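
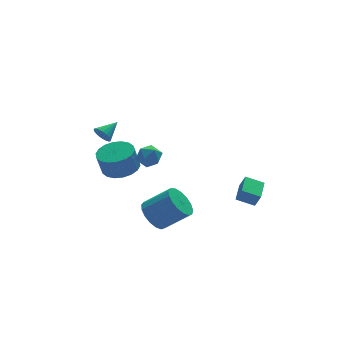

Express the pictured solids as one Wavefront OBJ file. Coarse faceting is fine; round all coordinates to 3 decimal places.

v 1.891 -1.485 -2.318
v 2.109 -1.743 -1.538
v 2.627 -0.308 -2.134
v 2.844 -0.566 -1.354
v 2.776 -1.974 -2.726
v 2.993 -2.232 -1.946
v 3.511 -0.797 -2.542
v 3.729 -1.055 -1.762
v -2.634 -1.265 -2.549
v -1.996 -1.364 -3.313
v -0.728 -1.974 -2.175
v -1.366 -1.875 -1.411
v -1.92 -0.917 -3.158
v -0.653 -1.528 -2.019
v -2.008 -0.55 -2.863
v -0.74 -1.161 -1.725
v -2.239 -0.347 -2.496
v -0.972 -0.958 -1.358
v -2.561 -0.354 -2.142
v -1.293 -0.965 -1.004
v -2.899 -0.57 -1.881
v -1.631 -1.181 -0.742
v -3.177 -0.944 -1.773
v -1.909 -1.555 -0.634
v -3.33 -1.392 -1.843
v -2.062 -2.003 -0.704
v -3.324 -1.811 -2.074
v -2.056 -2.422 -0.936
v -3.159 -2.105 -2.415
v -1.892 -2.716 -1.276
v -2.875 -2.206 -2.786
v -1.607 -2.817 -1.648
v -2.535 -2.091 -3.103
v -1.267 -2.702 -1.965
v -2.218 -1.787 -3.293
v -0.95 -2.398 -2.155
v -3.759 3.265 1.211
v -3.428 2.921 0.848
v -2.741 3.695 1.729
v -3.453 3.147 0.708
v -3.539 3.397 0.669
v -3.668 3.62 0.737
v -3.815 3.774 0.898
v -3.951 3.826 1.122
v -4.049 3.767 1.364
v -4.089 3.609 1.575
v -4.064 3.382 1.714
v -3.979 3.132 1.753
v -3.849 2.909 1.686
v -3.702 2.756 1.524
v -3.566 2.703 1.3
v -3.468 2.762 1.059
v -3.733 0.505 0.342
v -2.822 0.913 0.596
v -3.156 0.863 1.872
v -4.067 0.455 1.618
v -3.088 1.282 0.541
v -3.421 1.233 1.817
v -3.481 1.498 0.446
v -3.814 1.448 1.723
v -3.924 1.517 0.331
v -4.258 1.467 1.608
v -4.33 1.335 0.218
v -4.663 1.286 1.495
v -4.617 0.989 0.13
v -4.951 0.94 1.406
v -4.729 0.547 0.083
v -5.063 0.498 1.36
v -4.644 0.097 0.088
v -4.978 0.047 1.364
v -4.379 -0.273 0.143
v -4.712 -0.322 1.419
v -3.986 -0.488 0.237
v -4.319 -0.538 1.514
v -3.542 -0.507 0.352
v -3.876 -0.557 1.629
v -3.137 -0.326 0.465
v -3.47 -0.375 1.742
v -2.849 0.02 0.554
v -3.183 -0.029 1.83
v -2.737 0.462 0.6
v -3.071 0.413 1.877
v -3.063 -0.458 1.993
v -2.372 -0.603 1.72
v -3.248 -1.657 2.16
v -2.557 -1.802 1.887
v -2.635 -1.458 2.557
v -2.521 -0.716 2.453
v -3.099 -1.544 1.427
v -2.985 -0.802 1.323
v -2.394 -1.273 1.37
v -2.107 -1.22 2.068
v -3.513 -1.04 1.812
v -3.226 -0.987 2.51
f 2 4 1
f 5 2 1
f 1 4 3
f 3 5 1
f 2 8 4
f 6 2 5
f 6 8 2
f 4 8 3
f 7 5 3
f 3 8 7
f 7 6 5
f 8 6 7
f 10 9 13
f 10 13 11
f 11 13 14
f 11 14 12
f 13 9 15
f 13 15 14
f 14 15 16
f 14 16 12
f 15 9 17
f 15 17 16
f 16 17 18
f 16 18 12
f 17 9 19
f 17 19 18
f 18 19 20
f 18 20 12
f 19 9 21
f 19 21 20
f 20 21 22
f 20 22 12
f 21 9 23
f 21 23 22
f 22 23 24
f 22 24 12
f 23 9 25
f 23 25 24
f 24 25 26
f 24 26 12
f 25 9 27
f 25 27 26
f 26 27 28
f 26 28 12
f 27 9 29
f 27 29 28
f 28 29 30
f 28 30 12
f 29 9 31
f 29 31 30
f 30 31 32
f 30 32 12
f 31 9 33
f 31 33 32
f 32 33 34
f 32 34 12
f 33 9 35
f 33 35 34
f 34 35 36
f 34 36 12
f 35 9 10
f 35 10 36
f 36 10 11
f 36 11 12
f 38 37 40
f 38 40 39
f 40 37 41
f 40 41 39
f 41 37 42
f 41 42 39
f 42 37 43
f 42 43 39
f 43 37 44
f 43 44 39
f 44 37 45
f 44 45 39
f 45 37 46
f 45 46 39
f 46 37 47
f 46 47 39
f 47 37 48
f 47 48 39
f 48 37 49
f 48 49 39
f 49 37 50
f 49 50 39
f 50 37 51
f 50 51 39
f 51 37 52
f 51 52 39
f 52 37 38
f 52 38 39
f 54 53 57
f 54 57 55
f 55 57 58
f 55 58 56
f 57 53 59
f 57 59 58
f 58 59 60
f 58 60 56
f 59 53 61
f 59 61 60
f 60 61 62
f 60 62 56
f 61 53 63
f 61 63 62
f 62 63 64
f 62 64 56
f 63 53 65
f 63 65 64
f 64 65 66
f 64 66 56
f 65 53 67
f 65 67 66
f 66 67 68
f 66 68 56
f 67 53 69
f 67 69 68
f 68 69 70
f 68 70 56
f 69 53 71
f 69 71 70
f 70 71 72
f 70 72 56
f 71 53 73
f 71 73 72
f 72 73 74
f 72 74 56
f 73 53 75
f 73 75 74
f 74 75 76
f 74 76 56
f 75 53 77
f 75 77 76
f 76 77 78
f 76 78 56
f 77 53 79
f 77 79 78
f 78 79 80
f 78 80 56
f 79 53 81
f 79 81 80
f 80 81 82
f 80 82 56
f 81 53 54
f 81 54 82
f 82 54 55
f 82 55 56
f 83 94 88
f 83 88 84
f 83 84 90
f 83 90 93
f 83 93 94
f 84 88 92
f 88 94 87
f 94 93 85
f 93 90 89
f 90 84 91
f 86 92 87
f 86 87 85
f 86 85 89
f 86 89 91
f 86 91 92
f 87 92 88
f 85 87 94
f 89 85 93
f 91 89 90
f 92 91 84



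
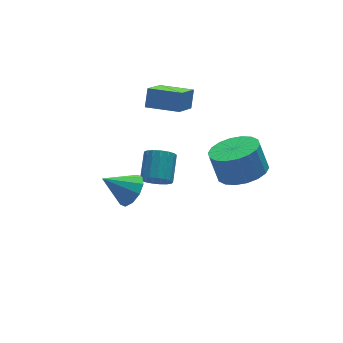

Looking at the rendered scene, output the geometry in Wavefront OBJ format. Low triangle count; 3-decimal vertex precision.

v -0.496 0.049 -1.743
v 0.018 0.619 -1.378
v -1.624 0.471 -0.817
v -0.225 0.854 -1.78
v -0.571 0.781 -2.168
v -0.888 0.429 -2.394
v -1.056 -0.068 -2.372
v -1.01 -0.521 -2.109
v -0.767 -0.756 -1.707
v -0.421 -0.683 -1.319
v -0.103 -0.331 -1.092
v 0.064 0.166 -1.115
v 1.957 0.602 2.231
v 2.277 1.046 3.007
v 0.828 1.613 2.117
v 1.148 2.058 2.893
v 2.952 1.602 1.247
v 3.272 2.047 2.023
v 1.823 2.614 1.133
v 2.143 3.058 1.909
v 1.28 1.509 -3.16
v 1.79 1.563 -3.665
v 2.431 2.606 -2.905
v 1.92 2.551 -2.4
v 1.549 1.786 -3.767
v 2.189 2.829 -3.008
v 1.246 1.946 -3.731
v 1.886 2.988 -2.971
v 0.95 2.005 -3.564
v 1.59 3.048 -2.804
v 0.73 1.951 -3.304
v 1.371 2.994 -2.544
v 0.636 1.796 -3.011
v 1.277 2.838 -2.251
v 0.69 1.574 -2.752
v 1.33 2.617 -1.993
v 0.879 1.338 -2.587
v 1.519 2.38 -1.827
v 1.159 1.141 -2.553
v 1.799 2.183 -1.793
v 1.467 1.028 -2.658
v 2.108 2.07 -1.898
v 1.733 1.025 -2.878
v 2.373 2.068 -2.118
v 1.894 1.133 -3.162
v 2.534 2.176 -2.403
v 1.915 1.327 -3.446
v 2.555 2.37 -2.687
v 3.217 -2.934 0.786
v 4.161 -3.391 1.119
v 3.946 -2.923 2.367
v 3.003 -2.466 2.034
v 4.301 -2.944 0.976
v 4.086 -2.476 2.224
v 4.226 -2.495 0.795
v 4.011 -2.028 2.043
v 3.952 -2.134 0.612
v 3.737 -1.666 1.86
v 3.532 -1.93 0.464
v 3.317 -1.462 1.712
v 3.05 -1.926 0.379
v 2.835 -1.458 1.627
v 2.601 -2.121 0.375
v 2.386 -1.653 1.623
v 2.274 -2.477 0.453
v 2.059 -2.009 1.701
v 2.134 -2.924 0.596
v 1.919 -2.456 1.844
v 2.209 -3.372 0.777
v 1.994 -2.905 2.025
v 2.483 -3.734 0.96
v 2.268 -3.266 2.208
v 2.903 -3.938 1.108
v 2.688 -3.47 2.356
v 3.385 -3.942 1.193
v 3.17 -3.474 2.441
v 3.834 -3.747 1.197
v 3.619 -3.279 2.445
f 2 1 4
f 2 4 3
f 4 1 5
f 4 5 3
f 5 1 6
f 5 6 3
f 6 1 7
f 6 7 3
f 7 1 8
f 7 8 3
f 8 1 9
f 8 9 3
f 9 1 10
f 9 10 3
f 10 1 11
f 10 11 3
f 11 1 12
f 11 12 3
f 12 1 2
f 12 2 3
f 14 16 13
f 17 14 13
f 13 16 15
f 15 17 13
f 14 20 16
f 18 14 17
f 18 20 14
f 16 20 15
f 19 17 15
f 15 20 19
f 19 18 17
f 20 18 19
f 22 21 25
f 22 25 23
f 23 25 26
f 23 26 24
f 25 21 27
f 25 27 26
f 26 27 28
f 26 28 24
f 27 21 29
f 27 29 28
f 28 29 30
f 28 30 24
f 29 21 31
f 29 31 30
f 30 31 32
f 30 32 24
f 31 21 33
f 31 33 32
f 32 33 34
f 32 34 24
f 33 21 35
f 33 35 34
f 34 35 36
f 34 36 24
f 35 21 37
f 35 37 36
f 36 37 38
f 36 38 24
f 37 21 39
f 37 39 38
f 38 39 40
f 38 40 24
f 39 21 41
f 39 41 40
f 40 41 42
f 40 42 24
f 41 21 43
f 41 43 42
f 42 43 44
f 42 44 24
f 43 21 45
f 43 45 44
f 44 45 46
f 44 46 24
f 45 21 47
f 45 47 46
f 46 47 48
f 46 48 24
f 47 21 22
f 47 22 48
f 48 22 23
f 48 23 24
f 50 49 53
f 50 53 51
f 51 53 54
f 51 54 52
f 53 49 55
f 53 55 54
f 54 55 56
f 54 56 52
f 55 49 57
f 55 57 56
f 56 57 58
f 56 58 52
f 57 49 59
f 57 59 58
f 58 59 60
f 58 60 52
f 59 49 61
f 59 61 60
f 60 61 62
f 60 62 52
f 61 49 63
f 61 63 62
f 62 63 64
f 62 64 52
f 63 49 65
f 63 65 64
f 64 65 66
f 64 66 52
f 65 49 67
f 65 67 66
f 66 67 68
f 66 68 52
f 67 49 69
f 67 69 68
f 68 69 70
f 68 70 52
f 69 49 71
f 69 71 70
f 70 71 72
f 70 72 52
f 71 49 73
f 71 73 72
f 72 73 74
f 72 74 52
f 73 49 75
f 73 75 74
f 74 75 76
f 74 76 52
f 75 49 77
f 75 77 76
f 76 77 78
f 76 78 52
f 77 49 50
f 77 50 78
f 78 50 51
f 78 51 52



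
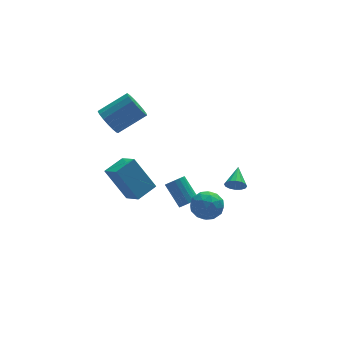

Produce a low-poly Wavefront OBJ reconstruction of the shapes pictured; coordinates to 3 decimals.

v 0.263 0.895 -2.445
v 0.84 1.036 -2.358
v 0.393 2.167 -1.228
v -0.183 2.025 -1.315
v 0.757 1.213 -2.569
v 0.31 2.344 -1.438
v 0.56 1.317 -2.75
v 0.114 2.448 -1.62
v 0.296 1.325 -2.862
v -0.151 2.455 -1.732
v 0.024 1.233 -2.879
v -0.422 2.364 -1.748
v -0.193 1.065 -2.796
v -0.64 2.196 -1.665
v -0.305 0.857 -2.632
v -0.752 1.988 -1.502
v -0.288 0.658 -2.426
v -0.734 1.789 -1.296
v -0.144 0.513 -2.224
v -0.59 1.644 -1.094
v 0.093 0.456 -2.073
v -0.353 1.586 -0.943
v 0.37 0.499 -2.007
v -0.077 1.63 -0.877
v 0.621 0.632 -2.041
v 0.175 1.763 -0.911
v 0.791 0.826 -2.168
v 0.345 1.957 -1.038
v -0.123 -1.233 -0.127
v 0.816 -1.32 -0.286
v -0.296 -2.76 -0.314
v 0.643 -2.847 -0.473
v 0.325 -2.618 0.4
v 0.432 -1.674 0.515
v 0.088 -2.406 -1.115
v 0.195 -1.462 -1
v 0.947 -2.044 -0.897
v 1.093 -2.176 0.04
v -0.573 -1.904 -0.64
v -0.427 -2.036 0.297
v 0.361 -1.142 -0.19
v 0.159 -2.938 -0.41
v -0.029 -2.803 0.103
v 0.524 -2.854 0.009
v 0.136 -1.351 0.281
v 0.688 -1.402 0.188
v 0.399 -2.165 0.591
v -0.168 -2.678 -0.788
v 0.384 -2.729 -0.881
v -0.004 -1.226 -0.609
v 0.549 -1.277 -0.703
v 0.121 -1.915 -1.191
v 0.991 -1.619 -0.643
v 0.889 -2.517 -0.753
v 0.563 -2.257 -1.13
v 0.625 -1.703 -1.062
v 1.077 -1.697 -0.092
v 0.975 -2.594 -0.202
v 0.788 -2.46 0.311
v 0.851 -1.905 0.379
v 1.154 -2.122 -0.451
v -0.455 -1.486 -0.398
v -0.557 -2.383 -0.508
v -0.331 -2.175 -0.979
v -0.268 -1.62 -0.911
v -0.369 -1.563 0.153
v -0.471 -2.461 0.043
v -0.105 -2.377 0.462
v -0.043 -1.823 0.53
v -0.634 -1.958 -0.149
v -3.537 3.167 3.497
v -3.1 3.46 2.767
v -1.466 3.526 3.773
v -1.903 3.233 4.503
v -3.233 3.821 2.96
v -1.599 3.888 3.965
v -3.436 4.033 3.275
v -1.801 4.099 4.281
v -3.662 4.046 3.642
v -2.028 4.113 4.647
v -3.859 3.858 3.975
v -2.225 3.924 4.981
v -3.983 3.512 4.199
v -2.349 3.578 5.205
v -4.005 3.086 4.262
v -2.37 3.152 5.268
v -3.919 2.679 4.15
v -2.285 2.745 5.156
v -3.746 2.384 3.888
v -2.112 2.45 4.894
v -3.525 2.268 3.537
v -1.891 2.334 4.543
v -3.307 2.358 3.177
v -1.673 2.424 4.182
v -3.142 2.633 2.89
v -1.507 2.7 3.896
v -3.067 3.031 2.742
v -1.433 3.097 3.748
v -5.053 -1.45 3.354
v -4.73 -2.502 4.008
v -3.949 -0.912 3.675
v -3.625 -1.964 4.328
v -4.155 -2.256 1.612
v -3.831 -3.308 2.265
v -3.05 -1.718 1.932
v -2.727 -2.77 2.586
v 3.201 1.72 -2.34
v 3.43 1.381 -1.861
v 3.759 2.86 -1.8
v 3.664 1.374 -2.088
v 3.774 1.46 -2.383
v 3.73 1.615 -2.666
v 3.545 1.799 -2.862
v 3.268 1.961 -2.918
v 2.973 2.059 -2.82
v 2.739 2.065 -2.593
v 2.629 1.979 -2.298
v 2.672 1.824 -2.015
v 2.857 1.64 -1.819
v 3.134 1.478 -1.762
f 2 1 5
f 2 5 3
f 3 5 6
f 3 6 4
f 5 1 7
f 5 7 6
f 6 7 8
f 6 8 4
f 7 1 9
f 7 9 8
f 8 9 10
f 8 10 4
f 9 1 11
f 9 11 10
f 10 11 12
f 10 12 4
f 11 1 13
f 11 13 12
f 12 13 14
f 12 14 4
f 13 1 15
f 13 15 14
f 14 15 16
f 14 16 4
f 15 1 17
f 15 17 16
f 16 17 18
f 16 18 4
f 17 1 19
f 17 19 18
f 18 19 20
f 18 20 4
f 19 1 21
f 19 21 20
f 20 21 22
f 20 22 4
f 21 1 23
f 21 23 22
f 22 23 24
f 22 24 4
f 23 1 25
f 23 25 24
f 24 25 26
f 24 26 4
f 25 1 27
f 25 27 26
f 26 27 28
f 26 28 4
f 27 1 2
f 27 2 28
f 28 2 3
f 28 3 4
f 29 66 45
f 66 40 69
f 45 69 34
f 66 69 45
f 29 45 41
f 45 34 46
f 41 46 30
f 45 46 41
f 29 41 50
f 41 30 51
f 50 51 36
f 41 51 50
f 29 50 62
f 50 36 65
f 62 65 39
f 50 65 62
f 29 62 66
f 62 39 70
f 66 70 40
f 62 70 66
f 30 46 57
f 46 34 60
f 57 60 38
f 46 60 57
f 34 69 47
f 69 40 68
f 47 68 33
f 69 68 47
f 40 70 67
f 70 39 63
f 67 63 31
f 70 63 67
f 39 65 64
f 65 36 52
f 64 52 35
f 65 52 64
f 36 51 56
f 51 30 53
f 56 53 37
f 51 53 56
f 32 58 44
f 58 38 59
f 44 59 33
f 58 59 44
f 32 44 42
f 44 33 43
f 42 43 31
f 44 43 42
f 32 42 49
f 42 31 48
f 49 48 35
f 42 48 49
f 32 49 54
f 49 35 55
f 54 55 37
f 49 55 54
f 32 54 58
f 54 37 61
f 58 61 38
f 54 61 58
f 33 59 47
f 59 38 60
f 47 60 34
f 59 60 47
f 31 43 67
f 43 33 68
f 67 68 40
f 43 68 67
f 35 48 64
f 48 31 63
f 64 63 39
f 48 63 64
f 37 55 56
f 55 35 52
f 56 52 36
f 55 52 56
f 38 61 57
f 61 37 53
f 57 53 30
f 61 53 57
f 72 71 75
f 72 75 73
f 73 75 76
f 73 76 74
f 75 71 77
f 75 77 76
f 76 77 78
f 76 78 74
f 77 71 79
f 77 79 78
f 78 79 80
f 78 80 74
f 79 71 81
f 79 81 80
f 80 81 82
f 80 82 74
f 81 71 83
f 81 83 82
f 82 83 84
f 82 84 74
f 83 71 85
f 83 85 84
f 84 85 86
f 84 86 74
f 85 71 87
f 85 87 86
f 86 87 88
f 86 88 74
f 87 71 89
f 87 89 88
f 88 89 90
f 88 90 74
f 89 71 91
f 89 91 90
f 90 91 92
f 90 92 74
f 91 71 93
f 91 93 92
f 92 93 94
f 92 94 74
f 93 71 95
f 93 95 94
f 94 95 96
f 94 96 74
f 95 71 97
f 95 97 96
f 96 97 98
f 96 98 74
f 97 71 72
f 97 72 98
f 98 72 73
f 98 73 74
f 100 102 99
f 103 100 99
f 99 102 101
f 101 103 99
f 100 106 102
f 104 100 103
f 104 106 100
f 102 106 101
f 105 103 101
f 101 106 105
f 105 104 103
f 106 104 105
f 108 107 110
f 108 110 109
f 110 107 111
f 110 111 109
f 111 107 112
f 111 112 109
f 112 107 113
f 112 113 109
f 113 107 114
f 113 114 109
f 114 107 115
f 114 115 109
f 115 107 116
f 115 116 109
f 116 107 117
f 116 117 109
f 117 107 118
f 117 118 109
f 118 107 119
f 118 119 109
f 119 107 120
f 119 120 109
f 120 107 108
f 120 108 109



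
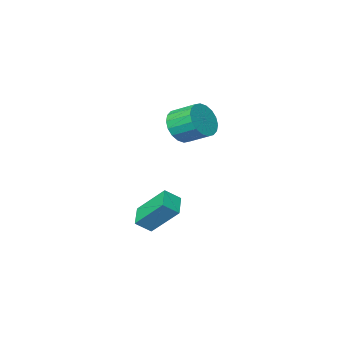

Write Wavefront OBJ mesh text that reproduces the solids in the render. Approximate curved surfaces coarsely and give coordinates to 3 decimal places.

v -2.114 -0.546 1.175
v -1.624 0.039 0.627
v -2.176 1.072 1.236
v -2.666 0.486 1.785
v -1.976 -0.02 0.409
v -2.528 1.013 1.018
v -2.356 -0.184 0.342
v -2.907 0.849 0.952
v -2.687 -0.419 0.441
v -3.239 0.614 1.05
v -2.905 -0.68 0.685
v -3.457 0.353 1.295
v -2.966 -0.914 1.026
v -3.518 0.119 1.636
v -2.859 -1.075 1.397
v -3.411 -0.042 2.006
v -2.604 -1.132 1.724
v -3.156 -0.099 2.333
v -2.252 -1.073 1.942
v -2.804 -0.04 2.551
v -1.873 -0.909 2.008
v -2.424 0.124 2.618
v -1.541 -0.674 1.91
v -2.093 0.359 2.519
v -1.323 -0.413 1.665
v -1.875 0.62 2.275
v -1.262 -0.179 1.324
v -1.814 0.854 1.934
v -1.369 -0.018 0.954
v -1.921 1.015 1.563
v -1.06 1.072 -3.193
v -1.695 0.194 -2.778
v -0.381 0.837 -2.651
v -1.016 -0.041 -2.236
v -0.364 -0.079 -4.564
v -0.999 -0.957 -4.149
v 0.315 -0.314 -4.022
v -0.32 -1.192 -3.607
f 2 1 5
f 2 5 3
f 3 5 6
f 3 6 4
f 5 1 7
f 5 7 6
f 6 7 8
f 6 8 4
f 7 1 9
f 7 9 8
f 8 9 10
f 8 10 4
f 9 1 11
f 9 11 10
f 10 11 12
f 10 12 4
f 11 1 13
f 11 13 12
f 12 13 14
f 12 14 4
f 13 1 15
f 13 15 14
f 14 15 16
f 14 16 4
f 15 1 17
f 15 17 16
f 16 17 18
f 16 18 4
f 17 1 19
f 17 19 18
f 18 19 20
f 18 20 4
f 19 1 21
f 19 21 20
f 20 21 22
f 20 22 4
f 21 1 23
f 21 23 22
f 22 23 24
f 22 24 4
f 23 1 25
f 23 25 24
f 24 25 26
f 24 26 4
f 25 1 27
f 25 27 26
f 26 27 28
f 26 28 4
f 27 1 29
f 27 29 28
f 28 29 30
f 28 30 4
f 29 1 2
f 29 2 30
f 30 2 3
f 30 3 4
f 32 34 31
f 35 32 31
f 31 34 33
f 33 35 31
f 32 38 34
f 36 32 35
f 36 38 32
f 34 38 33
f 37 35 33
f 33 38 37
f 37 36 35
f 38 36 37



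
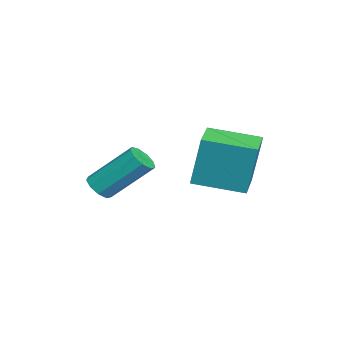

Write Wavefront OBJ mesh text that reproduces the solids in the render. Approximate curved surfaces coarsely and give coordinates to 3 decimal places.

v 0 -0.094 2.773
v 0.573 -0.029 2.706
v 0.572 1.419 4.1
v -0 1.354 4.167
v 0.379 0.211 2.457
v 0.378 1.659 3.85
v 0.008 0.308 2.355
v 0.007 1.756 3.749
v -0.367 0.217 2.449
v -0.368 1.665 3.843
v -0.569 -0.019 2.695
v -0.57 1.429 4.089
v -0.506 -0.291 2.977
v -0.506 1.157 4.371
v -0.205 -0.47 3.164
v -0.206 0.978 4.558
v 0.192 -0.474 3.168
v 0.191 0.975 4.561
v 0.499 -0.299 2.987
v 0.498 1.149 4.381
v -3.139 2.808 2.47
v -3.021 3.178 4.524
v -3.045 4.705 2.123
v -2.927 5.075 4.177
v -1.713 2.725 2.403
v -1.595 3.095 4.457
v -1.619 4.622 2.056
v -1.501 4.992 4.11
f 2 1 5
f 2 5 3
f 3 5 6
f 3 6 4
f 5 1 7
f 5 7 6
f 6 7 8
f 6 8 4
f 7 1 9
f 7 9 8
f 8 9 10
f 8 10 4
f 9 1 11
f 9 11 10
f 10 11 12
f 10 12 4
f 11 1 13
f 11 13 12
f 12 13 14
f 12 14 4
f 13 1 15
f 13 15 14
f 14 15 16
f 14 16 4
f 15 1 17
f 15 17 16
f 16 17 18
f 16 18 4
f 17 1 19
f 17 19 18
f 18 19 20
f 18 20 4
f 19 1 2
f 19 2 20
f 20 2 3
f 20 3 4
f 22 24 21
f 25 22 21
f 21 24 23
f 23 25 21
f 22 28 24
f 26 22 25
f 26 28 22
f 24 28 23
f 27 25 23
f 23 28 27
f 27 26 25
f 28 26 27



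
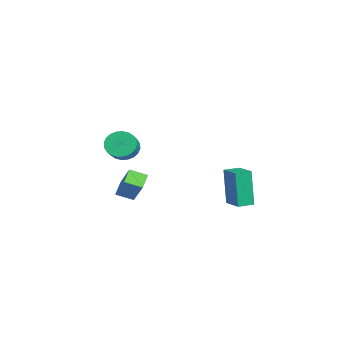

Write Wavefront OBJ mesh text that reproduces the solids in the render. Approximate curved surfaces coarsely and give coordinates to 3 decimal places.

v 3.082 -2.149 -3.043
v 2.365 -1.873 -2.556
v 3.177 -1.299 -3.384
v 2.46 -1.024 -2.896
v 4.04 -1.776 -1.844
v 3.323 -1.501 -1.356
v 4.135 -0.927 -2.184
v 3.418 -0.651 -1.697
v -3.469 -1.479 -2.572
v -3.005 -1.011 -3.093
v -2.167 -1.213 -2.529
v -2.631 -1.681 -2.008
v -3.099 -0.787 -2.873
v -2.262 -0.989 -2.309
v -3.25 -0.669 -2.607
v -2.412 -0.871 -2.043
v -3.434 -0.674 -2.336
v -2.596 -0.876 -1.771
v -3.623 -0.801 -2.1
v -2.785 -1.003 -1.536
v -3.789 -1.032 -1.937
v -2.951 -1.234 -1.373
v -3.906 -1.331 -1.87
v -3.068 -1.533 -1.306
v -3.956 -1.652 -1.91
v -3.119 -1.854 -1.346
v -3.933 -1.947 -2.051
v -3.095 -2.149 -1.487
v -3.838 -2.171 -2.271
v -3.001 -2.373 -1.707
v -3.688 -2.289 -2.537
v -2.85 -2.491 -1.973
v -3.504 -2.284 -2.809
v -2.666 -2.486 -2.244
v -3.315 -2.157 -3.044
v -2.477 -2.359 -2.48
v -3.149 -1.926 -3.207
v -2.311 -2.128 -2.643
v -3.032 -1.627 -3.274
v -2.194 -1.829 -2.71
v -2.981 -1.306 -3.234
v -2.144 -1.508 -2.67
v 2.945 3.054 -3.806
v 2.595 2.946 -1.799
v 2.638 3.836 -3.818
v 2.288 3.728 -1.811
v 4.052 3.492 -3.589
v 3.702 3.384 -1.582
v 3.745 4.274 -3.601
v 3.395 4.166 -1.594
f 2 4 1
f 5 2 1
f 1 4 3
f 3 5 1
f 2 8 4
f 6 2 5
f 6 8 2
f 4 8 3
f 7 5 3
f 3 8 7
f 7 6 5
f 8 6 7
f 10 9 13
f 10 13 11
f 11 13 14
f 11 14 12
f 13 9 15
f 13 15 14
f 14 15 16
f 14 16 12
f 15 9 17
f 15 17 16
f 16 17 18
f 16 18 12
f 17 9 19
f 17 19 18
f 18 19 20
f 18 20 12
f 19 9 21
f 19 21 20
f 20 21 22
f 20 22 12
f 21 9 23
f 21 23 22
f 22 23 24
f 22 24 12
f 23 9 25
f 23 25 24
f 24 25 26
f 24 26 12
f 25 9 27
f 25 27 26
f 26 27 28
f 26 28 12
f 27 9 29
f 27 29 28
f 28 29 30
f 28 30 12
f 29 9 31
f 29 31 30
f 30 31 32
f 30 32 12
f 31 9 33
f 31 33 32
f 32 33 34
f 32 34 12
f 33 9 35
f 33 35 34
f 34 35 36
f 34 36 12
f 35 9 37
f 35 37 36
f 36 37 38
f 36 38 12
f 37 9 39
f 37 39 38
f 38 39 40
f 38 40 12
f 39 9 41
f 39 41 40
f 40 41 42
f 40 42 12
f 41 9 10
f 41 10 42
f 42 10 11
f 42 11 12
f 44 46 43
f 47 44 43
f 43 46 45
f 45 47 43
f 44 50 46
f 48 44 47
f 48 50 44
f 46 50 45
f 49 47 45
f 45 50 49
f 49 48 47
f 50 48 49



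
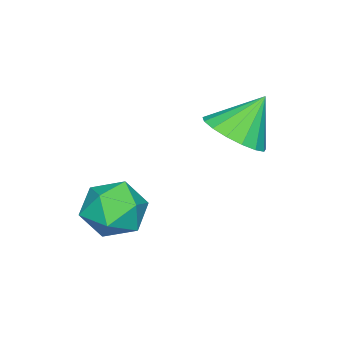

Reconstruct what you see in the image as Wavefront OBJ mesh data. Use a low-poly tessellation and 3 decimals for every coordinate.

v -1.66 -0.124 -0.013
v -0.961 -0.005 -0.446
v -1.219 -1.335 0.366
v -0.52 -1.216 -0.067
v -0.665 -0.77 0.619
v -0.938 -0.021 0.384
v -1.242 -1.319 -0.464
v -1.515 -0.57 -0.699
v -0.703 -0.743 -0.725
v -0.346 -0.404 -0.056
v -1.834 -0.936 -0.024
v -1.477 -0.597 0.645
v -3.287 1.133 1.67
v -2.638 0.929 2.146
v -3.893 1.587 2.69
v -2.558 1.3 2.029
v -2.644 1.633 1.83
v -2.878 1.851 1.594
v -3.205 1.904 1.375
v -3.551 1.781 1.224
v -3.837 1.509 1.176
v -3.997 1.151 1.24
v -3.994 0.789 1.403
v -3.829 0.506 1.628
v -3.54 0.366 1.862
v -3.193 0.402 2.052
v -2.868 0.605 2.155
f 1 12 6
f 1 6 2
f 1 2 8
f 1 8 11
f 1 11 12
f 2 6 10
f 6 12 5
f 12 11 3
f 11 8 7
f 8 2 9
f 4 10 5
f 4 5 3
f 4 3 7
f 4 7 9
f 4 9 10
f 5 10 6
f 3 5 12
f 7 3 11
f 9 7 8
f 10 9 2
f 14 13 16
f 14 16 15
f 16 13 17
f 16 17 15
f 17 13 18
f 17 18 15
f 18 13 19
f 18 19 15
f 19 13 20
f 19 20 15
f 20 13 21
f 20 21 15
f 21 13 22
f 21 22 15
f 22 13 23
f 22 23 15
f 23 13 24
f 23 24 15
f 24 13 25
f 24 25 15
f 25 13 26
f 25 26 15
f 26 13 27
f 26 27 15
f 27 13 14
f 27 14 15



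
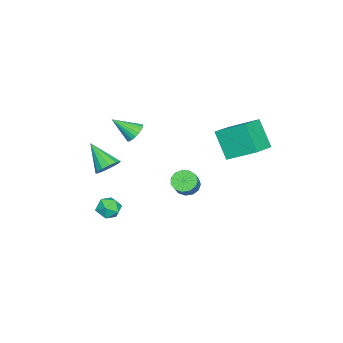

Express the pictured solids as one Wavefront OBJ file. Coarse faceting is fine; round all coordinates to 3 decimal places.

v -4.021 3.417 -0.289
v -4.749 2.444 1.399
v -4.015 5.218 0.751
v -4.744 4.246 2.439
v -2.316 3.094 0.261
v -3.045 2.122 1.949
v -2.311 4.896 1.301
v -3.039 3.923 2.989
v 1.543 -2.17 -1.941
v 1.941 -1.838 -2.604
v 1.299 -3.302 -2.656
v 1.697 -2.97 -3.319
v 2.132 -3.185 -2.632
v 2.283 -2.485 -2.19
v 0.957 -2.655 -3.07
v 1.108 -1.955 -2.628
v 1.579 -2.137 -3.301
v 2.304 -2.465 -3.031
v 0.936 -2.675 -2.229
v 1.661 -3.003 -1.959
v -3.078 0.464 -3.004
v -2.531 0.111 -3.47
v -1.715 0.203 -2.581
v -2.262 0.556 -2.116
v -2.497 0.554 -3.547
v -1.681 0.646 -2.658
v -2.647 0.968 -3.452
v -1.831 1.06 -2.563
v -2.934 1.222 -3.215
v -2.118 1.314 -2.326
v -3.267 1.236 -2.911
v -2.451 1.328 -2.022
v -3.54 1.004 -2.636
v -2.724 1.096 -1.748
v -3.666 0.601 -2.479
v -2.85 0.693 -1.59
v -3.605 0.154 -2.488
v -2.789 0.246 -1.6
v -3.377 -0.194 -2.661
v -2.561 -0.102 -1.773
v -3.054 -0.333 -2.943
v -2.238 -0.241 -2.055
v -2.739 -0.22 -3.245
v -1.923 -0.128 -2.356
v -3.047 -2.748 0.77
v -2.382 -2.438 0.927
v -2.693 -4.052 1.85
v -2.566 -2.309 1.143
v -2.833 -2.256 1.295
v -3.138 -2.288 1.356
v -3.426 -2.399 1.316
v -3.649 -2.571 1.181
v -3.768 -2.773 0.976
v -3.762 -2.971 0.735
v -3.633 -3.13 0.5
v -3.402 -3.223 0.312
v -3.11 -3.234 0.203
v -2.807 -3.161 0.192
v -2.546 -3.016 0.281
v -2.371 -2.825 0.455
v -2.313 -2.62 0.683
v 0.587 -2.962 0.047
v 1.077 -3.537 -0.297
v -0.087 -4.318 1.353
v 1.328 -3.335 0.042
v 1.344 -3.015 0.382
v 1.12 -2.678 0.616
v 0.726 -2.431 0.669
v 0.288 -2.353 0.525
v -0.055 -2.468 0.228
v -0.194 -2.74 -0.126
v -0.085 -3.083 -0.425
v 0.237 -3.387 -0.575
v 0.67 -3.556 -0.527
f 2 4 1
f 5 2 1
f 1 4 3
f 3 5 1
f 2 8 4
f 6 2 5
f 6 8 2
f 4 8 3
f 7 5 3
f 3 8 7
f 7 6 5
f 8 6 7
f 9 20 14
f 9 14 10
f 9 10 16
f 9 16 19
f 9 19 20
f 10 14 18
f 14 20 13
f 20 19 11
f 19 16 15
f 16 10 17
f 12 18 13
f 12 13 11
f 12 11 15
f 12 15 17
f 12 17 18
f 13 18 14
f 11 13 20
f 15 11 19
f 17 15 16
f 18 17 10
f 22 21 25
f 22 25 23
f 23 25 26
f 23 26 24
f 25 21 27
f 25 27 26
f 26 27 28
f 26 28 24
f 27 21 29
f 27 29 28
f 28 29 30
f 28 30 24
f 29 21 31
f 29 31 30
f 30 31 32
f 30 32 24
f 31 21 33
f 31 33 32
f 32 33 34
f 32 34 24
f 33 21 35
f 33 35 34
f 34 35 36
f 34 36 24
f 35 21 37
f 35 37 36
f 36 37 38
f 36 38 24
f 37 21 39
f 37 39 38
f 38 39 40
f 38 40 24
f 39 21 41
f 39 41 40
f 40 41 42
f 40 42 24
f 41 21 43
f 41 43 42
f 42 43 44
f 42 44 24
f 43 21 22
f 43 22 44
f 44 22 23
f 44 23 24
f 46 45 48
f 46 48 47
f 48 45 49
f 48 49 47
f 49 45 50
f 49 50 47
f 50 45 51
f 50 51 47
f 51 45 52
f 51 52 47
f 52 45 53
f 52 53 47
f 53 45 54
f 53 54 47
f 54 45 55
f 54 55 47
f 55 45 56
f 55 56 47
f 56 45 57
f 56 57 47
f 57 45 58
f 57 58 47
f 58 45 59
f 58 59 47
f 59 45 60
f 59 60 47
f 60 45 61
f 60 61 47
f 61 45 46
f 61 46 47
f 63 62 65
f 63 65 64
f 65 62 66
f 65 66 64
f 66 62 67
f 66 67 64
f 67 62 68
f 67 68 64
f 68 62 69
f 68 69 64
f 69 62 70
f 69 70 64
f 70 62 71
f 70 71 64
f 71 62 72
f 71 72 64
f 72 62 73
f 72 73 64
f 73 62 74
f 73 74 64
f 74 62 63
f 74 63 64



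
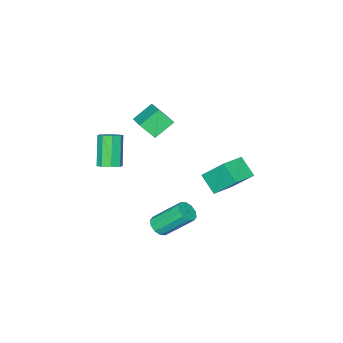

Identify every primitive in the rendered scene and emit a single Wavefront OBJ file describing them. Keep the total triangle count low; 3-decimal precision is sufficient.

v 2.104 1.69 -0.798
v 2.368 1.418 -0.414
v 1.7 2.457 0.782
v 1.436 2.73 0.398
v 2.566 1.666 -0.519
v 1.897 2.705 0.677
v 2.587 1.923 -0.73
v 1.918 2.962 0.466
v 2.424 2.091 -0.968
v 1.755 3.131 0.228
v 2.139 2.106 -1.141
v 1.47 3.146 0.056
v 1.84 1.963 -1.182
v 1.172 3.002 0.014
v 1.643 1.715 -1.077
v 0.974 2.754 0.119
v 1.622 1.458 -0.866
v 0.953 2.497 0.33
v 1.785 1.289 -0.628
v 1.116 2.329 0.568
v 2.07 1.274 -0.456
v 1.401 2.314 0.741
v -4.385 -0.945 -1.991
v -4.679 0.132 -0.775
v -4.286 -0.06 -2.75
v -4.58 1.016 -1.534
v -3.12 -0.876 -1.746
v -3.414 0.2 -0.53
v -3.021 0.008 -2.505
v -3.315 1.085 -1.289
v 2.22 -1.207 1.614
v 2.717 -1.161 1.867
v 2.078 -1.766 3.238
v 1.58 -1.813 2.986
v 2.478 -0.808 1.911
v 1.838 -1.414 3.282
v 2.087 -0.689 1.781
v 1.447 -1.295 3.152
v 1.774 -0.874 1.554
v 1.134 -1.479 2.925
v 1.722 -1.254 1.362
v 1.083 -1.859 2.733
v 1.962 -1.606 1.318
v 1.322 -2.212 2.689
v 2.353 -1.725 1.448
v 1.713 -2.331 2.819
v 2.666 -1.541 1.675
v 2.026 -2.146 3.046
v -2.106 -3.282 0.563
v -3.051 -3.029 1.257
v -1.254 -1.964 1.243
v -2.2 -1.711 1.937
v -1.74 -3.889 1.283
v -2.686 -3.636 1.977
v -0.889 -2.571 1.963
v -1.834 -2.318 2.657
f 2 1 5
f 2 5 3
f 3 5 6
f 3 6 4
f 5 1 7
f 5 7 6
f 6 7 8
f 6 8 4
f 7 1 9
f 7 9 8
f 8 9 10
f 8 10 4
f 9 1 11
f 9 11 10
f 10 11 12
f 10 12 4
f 11 1 13
f 11 13 12
f 12 13 14
f 12 14 4
f 13 1 15
f 13 15 14
f 14 15 16
f 14 16 4
f 15 1 17
f 15 17 16
f 16 17 18
f 16 18 4
f 17 1 19
f 17 19 18
f 18 19 20
f 18 20 4
f 19 1 21
f 19 21 20
f 20 21 22
f 20 22 4
f 21 1 2
f 21 2 22
f 22 2 3
f 22 3 4
f 24 26 23
f 27 24 23
f 23 26 25
f 25 27 23
f 24 30 26
f 28 24 27
f 28 30 24
f 26 30 25
f 29 27 25
f 25 30 29
f 29 28 27
f 30 28 29
f 32 31 35
f 32 35 33
f 33 35 36
f 33 36 34
f 35 31 37
f 35 37 36
f 36 37 38
f 36 38 34
f 37 31 39
f 37 39 38
f 38 39 40
f 38 40 34
f 39 31 41
f 39 41 40
f 40 41 42
f 40 42 34
f 41 31 43
f 41 43 42
f 42 43 44
f 42 44 34
f 43 31 45
f 43 45 44
f 44 45 46
f 44 46 34
f 45 31 47
f 45 47 46
f 46 47 48
f 46 48 34
f 47 31 32
f 47 32 48
f 48 32 33
f 48 33 34
f 50 52 49
f 53 50 49
f 49 52 51
f 51 53 49
f 50 56 52
f 54 50 53
f 54 56 50
f 52 56 51
f 55 53 51
f 51 56 55
f 55 54 53
f 56 54 55



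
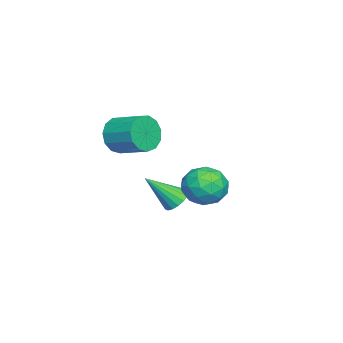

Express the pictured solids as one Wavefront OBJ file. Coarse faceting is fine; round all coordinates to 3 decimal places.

v 3.468 3.693 -1.322
v 4.163 3.545 -0.52
v 3.717 2.055 -1.84
v 4.412 1.907 -1.038
v 3.368 2.033 -0.826
v 3.214 3.045 -0.506
v 4.666 2.555 -1.854
v 4.512 3.567 -1.534
v 4.904 2.841 -0.848
v 4.102 2.519 -0.213
v 3.778 3.081 -2.147
v 2.976 2.759 -1.512
v 3.794 3.762 -0.876
v 4.086 1.838 -1.484
v 3.473 1.911 -1.36
v 3.881 1.824 -0.888
v 3.236 3.469 -0.868
v 3.645 3.382 -0.396
v 3.177 2.493 -0.576
v 4.235 2.218 -1.964
v 4.644 2.131 -1.492
v 3.999 3.776 -1.472
v 4.407 3.689 -1
v 4.703 3.107 -1.784
v 4.638 3.262 -0.597
v 4.784 2.3 -0.901
v 4.933 2.68 -1.381
v 4.842 3.275 -1.193
v 4.166 3.072 -0.223
v 4.313 2.11 -0.528
v 3.699 2.184 -0.404
v 3.609 2.779 -0.216
v 4.601 2.659 -0.416
v 3.567 3.49 -1.832
v 3.714 2.528 -2.137
v 4.271 2.821 -2.144
v 4.181 3.416 -1.956
v 3.096 3.3 -1.459
v 3.242 2.338 -1.763
v 3.038 2.325 -1.167
v 2.947 2.92 -0.979
v 3.279 2.941 -1.944
v 3.26 -1.074 1.062
v 3.641 -1.522 1.834
v 4.221 -0.173 2.33
v 3.84 0.274 1.558
v 4.021 -1.541 1.441
v 4.601 -0.192 1.938
v 4.159 -1.412 0.929
v 4.74 -0.063 1.425
v 4.012 -1.176 0.458
v 4.593 0.173 0.954
v 3.627 -0.908 0.179
v 4.207 0.441 0.676
v 3.124 -0.692 0.181
v 3.704 0.657 0.677
v 2.665 -0.598 0.462
v 3.245 0.751 0.958
v 2.395 -0.655 0.934
v 2.975 0.694 1.43
v 2.399 -0.846 1.446
v 2.979 0.503 1.942
v 2.677 -1.109 1.836
v 3.257 0.24 2.333
v 3.14 -1.361 1.981
v 3.72 -0.012 2.477
v -0.026 0.617 -4.125
v 0.239 0.16 -4.644
v 0.466 -0.697 -2.715
v 0.518 0.359 -4.556
v 0.673 0.617 -4.369
v 0.668 0.875 -4.127
v 0.504 1.074 -3.884
v 0.219 1.169 -3.696
v -0.123 1.137 -3.607
v -0.442 0.986 -3.637
v -0.665 0.751 -3.778
v -0.743 0.485 -3.999
v -0.656 0.249 -4.249
v -0.424 0.098 -4.47
v -0.102 0.066 -4.613
f 1 38 17
f 38 12 41
f 17 41 6
f 38 41 17
f 1 17 13
f 17 6 18
f 13 18 2
f 17 18 13
f 1 13 22
f 13 2 23
f 22 23 8
f 13 23 22
f 1 22 34
f 22 8 37
f 34 37 11
f 22 37 34
f 1 34 38
f 34 11 42
f 38 42 12
f 34 42 38
f 2 18 29
f 18 6 32
f 29 32 10
f 18 32 29
f 6 41 19
f 41 12 40
f 19 40 5
f 41 40 19
f 12 42 39
f 42 11 35
f 39 35 3
f 42 35 39
f 11 37 36
f 37 8 24
f 36 24 7
f 37 24 36
f 8 23 28
f 23 2 25
f 28 25 9
f 23 25 28
f 4 30 16
f 30 10 31
f 16 31 5
f 30 31 16
f 4 16 14
f 16 5 15
f 14 15 3
f 16 15 14
f 4 14 21
f 14 3 20
f 21 20 7
f 14 20 21
f 4 21 26
f 21 7 27
f 26 27 9
f 21 27 26
f 4 26 30
f 26 9 33
f 30 33 10
f 26 33 30
f 5 31 19
f 31 10 32
f 19 32 6
f 31 32 19
f 3 15 39
f 15 5 40
f 39 40 12
f 15 40 39
f 7 20 36
f 20 3 35
f 36 35 11
f 20 35 36
f 9 27 28
f 27 7 24
f 28 24 8
f 27 24 28
f 10 33 29
f 33 9 25
f 29 25 2
f 33 25 29
f 44 43 47
f 44 47 45
f 45 47 48
f 45 48 46
f 47 43 49
f 47 49 48
f 48 49 50
f 48 50 46
f 49 43 51
f 49 51 50
f 50 51 52
f 50 52 46
f 51 43 53
f 51 53 52
f 52 53 54
f 52 54 46
f 53 43 55
f 53 55 54
f 54 55 56
f 54 56 46
f 55 43 57
f 55 57 56
f 56 57 58
f 56 58 46
f 57 43 59
f 57 59 58
f 58 59 60
f 58 60 46
f 59 43 61
f 59 61 60
f 60 61 62
f 60 62 46
f 61 43 63
f 61 63 62
f 62 63 64
f 62 64 46
f 63 43 65
f 63 65 64
f 64 65 66
f 64 66 46
f 65 43 44
f 65 44 66
f 66 44 45
f 66 45 46
f 68 67 70
f 68 70 69
f 70 67 71
f 70 71 69
f 71 67 72
f 71 72 69
f 72 67 73
f 72 73 69
f 73 67 74
f 73 74 69
f 74 67 75
f 74 75 69
f 75 67 76
f 75 76 69
f 76 67 77
f 76 77 69
f 77 67 78
f 77 78 69
f 78 67 79
f 78 79 69
f 79 67 80
f 79 80 69
f 80 67 81
f 80 81 69
f 81 67 68
f 81 68 69



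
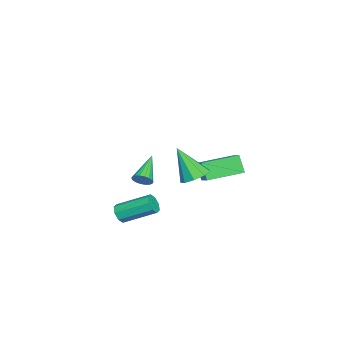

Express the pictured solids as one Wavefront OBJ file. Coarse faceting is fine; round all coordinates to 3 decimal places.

v 3.026 -1.868 -1.61
v 3.368 -1.602 -2.067
v 3.216 0.213 -1.128
v 2.874 -0.052 -0.67
v 2.896 -1.593 -2.161
v 2.743 0.222 -1.222
v 2.499 -1.745 -1.932
v 2.347 0.071 -0.993
v 2.412 -1.969 -1.514
v 2.259 -0.153 -0.575
v 2.684 -2.133 -1.152
v 2.532 -0.318 -0.213
v 3.157 -2.142 -1.058
v 3.004 -0.327 -0.119
v 3.553 -1.991 -1.287
v 3.401 -0.175 -0.348
v 3.641 -1.767 -1.705
v 3.488 0.049 -0.766
v -2.934 -2.243 -2.466
v -2.618 -2.016 -1.971
v -4.666 -2.137 -1.414
v -2.689 -1.784 -2.111
v -2.809 -1.643 -2.322
v -2.953 -1.621 -2.561
v -3.093 -1.722 -2.782
v -3.202 -1.926 -2.94
v -3.258 -2.193 -3.004
v -3.249 -2.471 -2.962
v -3.178 -2.703 -2.822
v -3.059 -2.844 -2.611
v -2.915 -2.866 -2.372
v -2.774 -2.765 -2.151
v -2.666 -2.561 -1.993
v -2.61 -2.293 -1.928
v 3.258 2.266 1.911
v 4.036 1.886 1.82
v 2.942 1.194 3.689
v 4.09 2.389 2.133
v 3.755 2.835 2.342
v 3.187 3.014 2.349
v 2.653 2.843 2.151
v 2.402 2.402 1.84
v 2.551 1.897 1.563
v 3.031 1.564 1.448
v 3.618 1.56 1.55
v -3.817 0.609 -1.192
v -2.534 1.22 -0.393
v -4.884 2.477 -0.907
v -3.601 3.088 -0.108
v -3.359 1.032 -2.252
v -2.076 1.643 -1.453
v -4.426 2.9 -1.967
v -3.143 3.511 -1.168
f 2 1 5
f 2 5 3
f 3 5 6
f 3 6 4
f 5 1 7
f 5 7 6
f 6 7 8
f 6 8 4
f 7 1 9
f 7 9 8
f 8 9 10
f 8 10 4
f 9 1 11
f 9 11 10
f 10 11 12
f 10 12 4
f 11 1 13
f 11 13 12
f 12 13 14
f 12 14 4
f 13 1 15
f 13 15 14
f 14 15 16
f 14 16 4
f 15 1 17
f 15 17 16
f 16 17 18
f 16 18 4
f 17 1 2
f 17 2 18
f 18 2 3
f 18 3 4
f 20 19 22
f 20 22 21
f 22 19 23
f 22 23 21
f 23 19 24
f 23 24 21
f 24 19 25
f 24 25 21
f 25 19 26
f 25 26 21
f 26 19 27
f 26 27 21
f 27 19 28
f 27 28 21
f 28 19 29
f 28 29 21
f 29 19 30
f 29 30 21
f 30 19 31
f 30 31 21
f 31 19 32
f 31 32 21
f 32 19 33
f 32 33 21
f 33 19 34
f 33 34 21
f 34 19 20
f 34 20 21
f 36 35 38
f 36 38 37
f 38 35 39
f 38 39 37
f 39 35 40
f 39 40 37
f 40 35 41
f 40 41 37
f 41 35 42
f 41 42 37
f 42 35 43
f 42 43 37
f 43 35 44
f 43 44 37
f 44 35 45
f 44 45 37
f 45 35 36
f 45 36 37
f 47 49 46
f 50 47 46
f 46 49 48
f 48 50 46
f 47 53 49
f 51 47 50
f 51 53 47
f 49 53 48
f 52 50 48
f 48 53 52
f 52 51 50
f 53 51 52



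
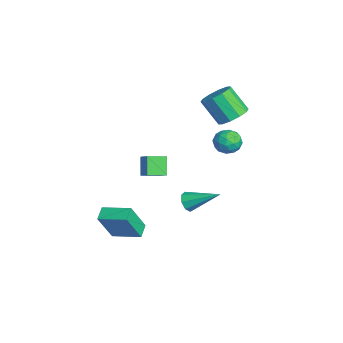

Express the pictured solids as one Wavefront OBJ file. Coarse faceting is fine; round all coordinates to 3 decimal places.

v -3.344 3.026 1.104
v -2.552 3.205 1.616
v -3.284 2.353 3.048
v -4.076 2.174 2.536
v -2.926 3.658 1.694
v -3.658 2.806 3.126
v -3.461 3.87 1.547
v -4.193 3.018 2.978
v -3.95 3.759 1.23
v -4.683 2.907 2.662
v -4.209 3.369 0.866
v -4.941 2.517 2.298
v -4.136 2.847 0.592
v -4.868 1.995 2.024
v -3.762 2.394 0.514
v -4.494 1.542 1.946
v -3.227 2.182 0.662
v -3.959 1.33 2.093
v -2.737 2.293 0.978
v -3.47 1.441 2.41
v -2.479 2.683 1.342
v -3.211 1.831 2.774
v 0.161 -4.18 -5.194
v 0.654 -5.004 -3.327
v -0.561 -3.835 -4.851
v -0.067 -4.66 -2.984
v 1.027 -2.76 -4.796
v 1.521 -3.585 -2.929
v 0.306 -2.416 -4.453
v 0.799 -3.24 -2.586
v 1.901 2.305 2.515
v 2.431 2.139 3.105
v 1.489 1.061 2.535
v 2.019 0.895 3.125
v 1.382 1.372 3.275
v 1.637 2.141 3.263
v 2.283 1.059 2.377
v 2.538 1.828 2.365
v 2.667 1.369 3.02
v 2.11 1.562 3.574
v 1.81 1.638 2.066
v 1.253 1.831 2.62
v 2.202 2.331 2.808
v 1.718 0.869 2.832
v 1.344 1.15 2.92
v 1.655 1.052 3.266
v 1.735 2.332 2.901
v 2.047 2.234 3.248
v 1.43 1.784 3.347
v 1.873 0.966 2.392
v 2.185 0.868 2.739
v 2.265 2.148 2.374
v 2.576 2.05 2.72
v 2.49 1.416 2.293
v 2.652 1.781 3.105
v 2.41 1.05 3.117
v 2.566 1.146 2.677
v 2.715 1.598 2.67
v 2.325 1.895 3.431
v 2.082 1.164 3.443
v 1.708 1.444 3.531
v 1.858 1.896 3.524
v 2.463 1.442 3.381
v 1.838 2.036 2.197
v 1.595 1.305 2.209
v 2.062 1.304 2.116
v 2.212 1.756 2.109
v 1.51 2.15 2.523
v 1.268 1.419 2.535
v 1.205 1.602 2.97
v 1.354 2.054 2.963
v 1.457 1.758 2.259
v -3.284 -2.087 -1.501
v -2.652 -1.821 -1.051
v -3.523 -0.977 -1.821
v -2.892 -0.711 -1.371
v -2.528 -2.209 -2.489
v -1.897 -1.943 -2.039
v -2.768 -1.099 -2.809
v -2.136 -0.833 -2.359
v 2.482 -0.554 -1.189
v 2.879 -0.944 -0.875
v 3.258 0.994 -0.251
v 3.069 -0.784 -1.297
v 2.915 -0.489 -1.656
v 2.507 -0.232 -1.742
v 2.084 -0.164 -1.504
v 1.894 -0.324 -1.082
v 2.048 -0.619 -0.723
v 2.456 -0.876 -0.637
f 2 1 5
f 2 5 3
f 3 5 6
f 3 6 4
f 5 1 7
f 5 7 6
f 6 7 8
f 6 8 4
f 7 1 9
f 7 9 8
f 8 9 10
f 8 10 4
f 9 1 11
f 9 11 10
f 10 11 12
f 10 12 4
f 11 1 13
f 11 13 12
f 12 13 14
f 12 14 4
f 13 1 15
f 13 15 14
f 14 15 16
f 14 16 4
f 15 1 17
f 15 17 16
f 16 17 18
f 16 18 4
f 17 1 19
f 17 19 18
f 18 19 20
f 18 20 4
f 19 1 21
f 19 21 20
f 20 21 22
f 20 22 4
f 21 1 2
f 21 2 22
f 22 2 3
f 22 3 4
f 24 26 23
f 27 24 23
f 23 26 25
f 25 27 23
f 24 30 26
f 28 24 27
f 28 30 24
f 26 30 25
f 29 27 25
f 25 30 29
f 29 28 27
f 30 28 29
f 31 68 47
f 68 42 71
f 47 71 36
f 68 71 47
f 31 47 43
f 47 36 48
f 43 48 32
f 47 48 43
f 31 43 52
f 43 32 53
f 52 53 38
f 43 53 52
f 31 52 64
f 52 38 67
f 64 67 41
f 52 67 64
f 31 64 68
f 64 41 72
f 68 72 42
f 64 72 68
f 32 48 59
f 48 36 62
f 59 62 40
f 48 62 59
f 36 71 49
f 71 42 70
f 49 70 35
f 71 70 49
f 42 72 69
f 72 41 65
f 69 65 33
f 72 65 69
f 41 67 66
f 67 38 54
f 66 54 37
f 67 54 66
f 38 53 58
f 53 32 55
f 58 55 39
f 53 55 58
f 34 60 46
f 60 40 61
f 46 61 35
f 60 61 46
f 34 46 44
f 46 35 45
f 44 45 33
f 46 45 44
f 34 44 51
f 44 33 50
f 51 50 37
f 44 50 51
f 34 51 56
f 51 37 57
f 56 57 39
f 51 57 56
f 34 56 60
f 56 39 63
f 60 63 40
f 56 63 60
f 35 61 49
f 61 40 62
f 49 62 36
f 61 62 49
f 33 45 69
f 45 35 70
f 69 70 42
f 45 70 69
f 37 50 66
f 50 33 65
f 66 65 41
f 50 65 66
f 39 57 58
f 57 37 54
f 58 54 38
f 57 54 58
f 40 63 59
f 63 39 55
f 59 55 32
f 63 55 59
f 74 76 73
f 77 74 73
f 73 76 75
f 75 77 73
f 74 80 76
f 78 74 77
f 78 80 74
f 76 80 75
f 79 77 75
f 75 80 79
f 79 78 77
f 80 78 79
f 82 81 84
f 82 84 83
f 84 81 85
f 84 85 83
f 85 81 86
f 85 86 83
f 86 81 87
f 86 87 83
f 87 81 88
f 87 88 83
f 88 81 89
f 88 89 83
f 89 81 90
f 89 90 83
f 90 81 82
f 90 82 83



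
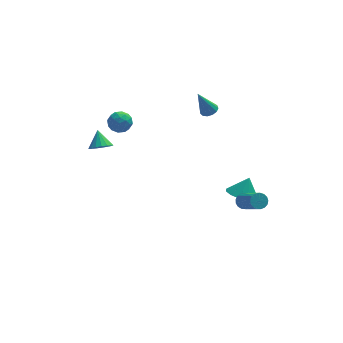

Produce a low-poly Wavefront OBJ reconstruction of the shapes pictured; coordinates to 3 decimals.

v 3.7 0.036 -3.527
v 4.223 0.671 -4.001
v 4.16 0.444 -2.473
v 3.758 0.912 -3.891
v 3.274 0.875 -3.665
v 2.926 0.571 -3.395
v 2.823 0.098 -3.167
v 2.998 -0.395 -3.053
v 3.396 -0.751 -3.09
v 3.891 -0.857 -3.265
v 4.325 -0.679 -3.524
v 4.56 -0.274 -3.783
v 4.522 0.229 -3.961
v 2.344 3.175 1.283
v 2.809 3.355 1.491
v 1.696 3.125 2.777
v 2.643 3.602 1.427
v 2.382 3.713 1.317
v 2.109 3.653 1.197
v 1.91 3.442 1.103
v 1.85 3.146 1.067
v 1.947 2.859 1.099
v 2.169 2.673 1.19
v 2.448 2.646 1.31
v 2.693 2.787 1.421
v 2.828 3.051 1.488
v -3.74 2.251 -0.408
v -3.276 2.635 -0.745
v -3.82 3.049 0.388
v -3.565 2.732 -0.872
v -3.894 2.719 -0.892
v -4.188 2.599 -0.801
v -4.38 2.399 -0.621
v -4.424 2.166 -0.392
v -4.313 1.952 -0.166
v -4.069 1.807 0.004
v -3.751 1.763 0.079
v -3.43 1.832 0.043
v -3.18 1.996 -0.097
v -3.058 2.219 -0.308
v -3.093 2.45 -0.542
v -3.274 2.383 1.639
v -2.858 2.924 1.916
v -2.422 2.136 0.844
v -2.006 2.677 1.121
v -2.132 2.069 1.517
v -2.658 2.222 2.008
v -2.622 2.838 0.752
v -3.148 2.991 1.243
v -2.455 3.205 1.368
v -2.152 2.729 1.84
v -3.128 2.331 0.92
v -2.825 1.855 1.392
v -3.14 2.675 1.847
v -2.14 2.385 0.913
v -2.213 2.027 1.145
v -1.969 2.345 1.308
v -3.023 2.262 1.901
v -2.778 2.58 2.064
v -2.351 2.078 1.829
v -2.502 2.48 0.696
v -2.257 2.798 0.859
v -3.311 2.715 1.452
v -3.067 3.033 1.615
v -2.929 2.982 0.931
v -2.659 3.158 1.688
v -2.159 3.013 1.221
v -2.521 3.108 1.004
v -2.83 3.198 1.293
v -2.481 2.879 1.966
v -1.981 2.733 1.498
v -2.054 2.376 1.731
v -2.363 2.466 2.02
v -2.245 3.044 1.644
v -3.299 2.327 1.262
v -2.799 2.181 0.794
v -2.917 2.594 0.74
v -3.226 2.684 1.029
v -3.121 2.047 1.539
v -2.621 1.902 1.072
v -2.45 1.862 1.467
v -2.759 1.952 1.756
v -3.035 2.016 1.116
v 3.495 -1.819 -2.353
v 3.746 -2.069 -2.72
v 4.235 -3.611 -1.334
v 3.985 -3.361 -0.967
v 3.917 -1.926 -2.62
v 4.406 -3.467 -1.234
v 3.99 -1.757 -2.459
v 4.48 -3.299 -1.073
v 3.951 -1.604 -2.274
v 4.44 -3.145 -0.888
v 3.807 -1.499 -2.107
v 4.296 -3.041 -0.721
v 3.592 -1.468 -1.996
v 4.081 -3.01 -0.61
v 3.354 -1.517 -1.967
v 3.844 -3.059 -0.581
v 3.149 -1.635 -2.026
v 3.639 -3.177 -0.641
v 3.024 -1.796 -2.16
v 3.513 -3.338 -0.775
v 3.006 -1.962 -2.339
v 3.495 -3.504 -0.953
v 3.1 -2.095 -2.52
v 3.59 -3.637 -1.135
v 3.285 -2.165 -2.663
v 3.775 -3.707 -1.278
v 3.518 -2.155 -2.735
v 4.008 -3.697 -1.35
f 2 1 4
f 2 4 3
f 4 1 5
f 4 5 3
f 5 1 6
f 5 6 3
f 6 1 7
f 6 7 3
f 7 1 8
f 7 8 3
f 8 1 9
f 8 9 3
f 9 1 10
f 9 10 3
f 10 1 11
f 10 11 3
f 11 1 12
f 11 12 3
f 12 1 13
f 12 13 3
f 13 1 2
f 13 2 3
f 15 14 17
f 15 17 16
f 17 14 18
f 17 18 16
f 18 14 19
f 18 19 16
f 19 14 20
f 19 20 16
f 20 14 21
f 20 21 16
f 21 14 22
f 21 22 16
f 22 14 23
f 22 23 16
f 23 14 24
f 23 24 16
f 24 14 25
f 24 25 16
f 25 14 26
f 25 26 16
f 26 14 15
f 26 15 16
f 28 27 30
f 28 30 29
f 30 27 31
f 30 31 29
f 31 27 32
f 31 32 29
f 32 27 33
f 32 33 29
f 33 27 34
f 33 34 29
f 34 27 35
f 34 35 29
f 35 27 36
f 35 36 29
f 36 27 37
f 36 37 29
f 37 27 38
f 37 38 29
f 38 27 39
f 38 39 29
f 39 27 40
f 39 40 29
f 40 27 41
f 40 41 29
f 41 27 28
f 41 28 29
f 42 79 58
f 79 53 82
f 58 82 47
f 79 82 58
f 42 58 54
f 58 47 59
f 54 59 43
f 58 59 54
f 42 54 63
f 54 43 64
f 63 64 49
f 54 64 63
f 42 63 75
f 63 49 78
f 75 78 52
f 63 78 75
f 42 75 79
f 75 52 83
f 79 83 53
f 75 83 79
f 43 59 70
f 59 47 73
f 70 73 51
f 59 73 70
f 47 82 60
f 82 53 81
f 60 81 46
f 82 81 60
f 53 83 80
f 83 52 76
f 80 76 44
f 83 76 80
f 52 78 77
f 78 49 65
f 77 65 48
f 78 65 77
f 49 64 69
f 64 43 66
f 69 66 50
f 64 66 69
f 45 71 57
f 71 51 72
f 57 72 46
f 71 72 57
f 45 57 55
f 57 46 56
f 55 56 44
f 57 56 55
f 45 55 62
f 55 44 61
f 62 61 48
f 55 61 62
f 45 62 67
f 62 48 68
f 67 68 50
f 62 68 67
f 45 67 71
f 67 50 74
f 71 74 51
f 67 74 71
f 46 72 60
f 72 51 73
f 60 73 47
f 72 73 60
f 44 56 80
f 56 46 81
f 80 81 53
f 56 81 80
f 48 61 77
f 61 44 76
f 77 76 52
f 61 76 77
f 50 68 69
f 68 48 65
f 69 65 49
f 68 65 69
f 51 74 70
f 74 50 66
f 70 66 43
f 74 66 70
f 85 84 88
f 85 88 86
f 86 88 89
f 86 89 87
f 88 84 90
f 88 90 89
f 89 90 91
f 89 91 87
f 90 84 92
f 90 92 91
f 91 92 93
f 91 93 87
f 92 84 94
f 92 94 93
f 93 94 95
f 93 95 87
f 94 84 96
f 94 96 95
f 95 96 97
f 95 97 87
f 96 84 98
f 96 98 97
f 97 98 99
f 97 99 87
f 98 84 100
f 98 100 99
f 99 100 101
f 99 101 87
f 100 84 102
f 100 102 101
f 101 102 103
f 101 103 87
f 102 84 104
f 102 104 103
f 103 104 105
f 103 105 87
f 104 84 106
f 104 106 105
f 105 106 107
f 105 107 87
f 106 84 108
f 106 108 107
f 107 108 109
f 107 109 87
f 108 84 110
f 108 110 109
f 109 110 111
f 109 111 87
f 110 84 85
f 110 85 111
f 111 85 86
f 111 86 87



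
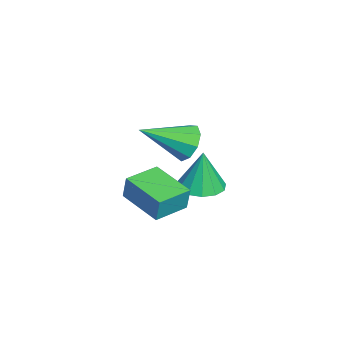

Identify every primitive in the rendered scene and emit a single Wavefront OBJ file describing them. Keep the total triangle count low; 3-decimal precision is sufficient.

v 0.789 -0.107 0.906
v 1.716 -0.033 0.901
v 0.791 -0.033 2.674
v 1.528 0.456 0.881
v 1.106 0.766 0.868
v 0.583 0.799 0.868
v 0.125 0.544 0.879
v -0.122 0.082 0.899
v -0.08 -0.44 0.921
v 0.238 -0.856 0.938
v 0.73 -1.035 0.945
v 1.241 -0.919 0.939
v 1.609 -0.546 0.923
v 2.325 -2.851 1.273
v 2.471 -2.716 2.293
v 1.312 -1.814 1.28
v 1.457 -1.679 2.301
v 3.623 -1.581 0.919
v 3.768 -1.446 1.94
v 2.609 -0.544 0.927
v 2.755 -0.409 1.947
v -1.512 -0.699 1.736
v -1.195 -0.204 2.418
v -0.908 -2.501 2.764
v -1.786 -0.346 2.517
v -2.248 -0.652 2.251
v -2.367 -0.981 1.744
v -2.085 -1.178 1.234
v -1.535 -1.151 0.958
v -0.974 -0.912 1.047
v -0.665 -0.574 1.458
v -0.752 -0.295 1.999
f 2 1 4
f 2 4 3
f 4 1 5
f 4 5 3
f 5 1 6
f 5 6 3
f 6 1 7
f 6 7 3
f 7 1 8
f 7 8 3
f 8 1 9
f 8 9 3
f 9 1 10
f 9 10 3
f 10 1 11
f 10 11 3
f 11 1 12
f 11 12 3
f 12 1 13
f 12 13 3
f 13 1 2
f 13 2 3
f 15 17 14
f 18 15 14
f 14 17 16
f 16 18 14
f 15 21 17
f 19 15 18
f 19 21 15
f 17 21 16
f 20 18 16
f 16 21 20
f 20 19 18
f 21 19 20
f 23 22 25
f 23 25 24
f 25 22 26
f 25 26 24
f 26 22 27
f 26 27 24
f 27 22 28
f 27 28 24
f 28 22 29
f 28 29 24
f 29 22 30
f 29 30 24
f 30 22 31
f 30 31 24
f 31 22 32
f 31 32 24
f 32 22 23
f 32 23 24



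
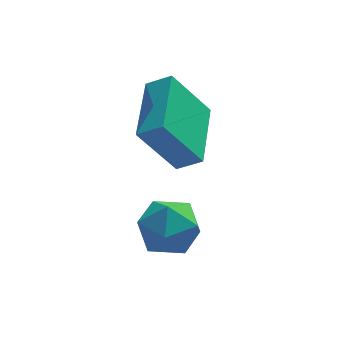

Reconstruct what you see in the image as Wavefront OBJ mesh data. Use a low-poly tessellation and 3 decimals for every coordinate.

v -0.131 -0.365 3.556
v 0.535 -0.607 4.008
v 0.381 1.675 3.892
v 1.047 1.433 4.344
v 0.913 -0.373 2.016
v 1.579 -0.615 2.468
v 1.425 1.667 2.352
v 2.091 1.425 2.804
v 0.217 -1.007 1.328
v 1.144 -1.245 1.345
v -0.084 -2.235 0.435
v 0.843 -2.473 0.452
v 0.315 -2.549 1.246
v 0.501 -1.79 1.798
v 0.559 -1.69 -0.018
v 0.745 -0.931 0.534
v 1.355 -1.667 0.512
v 1.204 -2.199 1.294
v -0.144 -1.281 0.486
v -0.295 -1.813 1.268
f 2 4 1
f 5 2 1
f 1 4 3
f 3 5 1
f 2 8 4
f 6 2 5
f 6 8 2
f 4 8 3
f 7 5 3
f 3 8 7
f 7 6 5
f 8 6 7
f 9 20 14
f 9 14 10
f 9 10 16
f 9 16 19
f 9 19 20
f 10 14 18
f 14 20 13
f 20 19 11
f 19 16 15
f 16 10 17
f 12 18 13
f 12 13 11
f 12 11 15
f 12 15 17
f 12 17 18
f 13 18 14
f 11 13 20
f 15 11 19
f 17 15 16
f 18 17 10



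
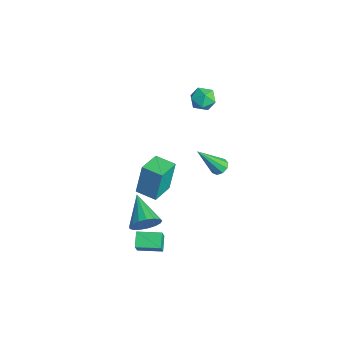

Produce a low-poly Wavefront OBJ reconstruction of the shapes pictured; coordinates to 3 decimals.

v 2.207 -2.482 1.978
v 2.066 -2.077 3.727
v 3.123 -1.792 1.892
v 2.982 -1.387 3.641
v 3.058 -3.573 2.299
v 2.917 -3.168 4.048
v 3.974 -2.883 2.213
v 3.833 -2.478 3.962
v 1.382 1.775 0.482
v 1.919 1.718 0.493
v 1.218 0.565 2.178
v 1.819 2.012 0.693
v 1.515 2.195 0.795
v 1.149 2.182 0.75
v 0.892 1.979 0.58
v 0.864 1.68 0.364
v 1.079 1.426 0.204
v 1.435 1.335 0.173
v 1.767 1.451 0.288
v -4.184 3.317 1.422
v -3.522 3.663 1.083
v -3.458 2.257 1.757
v -2.796 2.603 1.418
v -3.117 2.918 2.104
v -3.566 3.573 1.897
v -3.414 2.347 0.943
v -3.863 3.002 0.736
v -3.047 3.064 0.787
v -2.863 3.416 1.504
v -4.117 2.504 1.336
v -3.933 2.856 2.053
v 2.768 -3.354 -1.956
v 3.232 -3.659 -1.018
v 3.403 -2.198 -1.895
v 3.867 -2.503 -0.957
v 3.473 -3.717 -2.423
v 3.937 -4.022 -1.485
v 4.108 -2.561 -2.362
v 4.572 -2.866 -1.424
v 1.286 -2.371 -3.018
v 1.644 -2.03 -2.277
v -0.506 -2.129 -2.262
v 1.585 -1.691 -2.528
v 1.457 -1.507 -2.89
v 1.29 -1.521 -3.282
v 1.122 -1.73 -3.613
v 0.992 -2.086 -3.808
v 0.929 -2.507 -3.821
v 0.948 -2.897 -3.651
v 1.045 -3.167 -3.336
v 1.197 -3.254 -2.947
v 1.369 -3.139 -2.575
v 1.522 -2.848 -2.304
v 1.622 -2.448 -2.197
f 2 4 1
f 5 2 1
f 1 4 3
f 3 5 1
f 2 8 4
f 6 2 5
f 6 8 2
f 4 8 3
f 7 5 3
f 3 8 7
f 7 6 5
f 8 6 7
f 10 9 12
f 10 12 11
f 12 9 13
f 12 13 11
f 13 9 14
f 13 14 11
f 14 9 15
f 14 15 11
f 15 9 16
f 15 16 11
f 16 9 17
f 16 17 11
f 17 9 18
f 17 18 11
f 18 9 19
f 18 19 11
f 19 9 10
f 19 10 11
f 20 31 25
f 20 25 21
f 20 21 27
f 20 27 30
f 20 30 31
f 21 25 29
f 25 31 24
f 31 30 22
f 30 27 26
f 27 21 28
f 23 29 24
f 23 24 22
f 23 22 26
f 23 26 28
f 23 28 29
f 24 29 25
f 22 24 31
f 26 22 30
f 28 26 27
f 29 28 21
f 33 35 32
f 36 33 32
f 32 35 34
f 34 36 32
f 33 39 35
f 37 33 36
f 37 39 33
f 35 39 34
f 38 36 34
f 34 39 38
f 38 37 36
f 39 37 38
f 41 40 43
f 41 43 42
f 43 40 44
f 43 44 42
f 44 40 45
f 44 45 42
f 45 40 46
f 45 46 42
f 46 40 47
f 46 47 42
f 47 40 48
f 47 48 42
f 48 40 49
f 48 49 42
f 49 40 50
f 49 50 42
f 50 40 51
f 50 51 42
f 51 40 52
f 51 52 42
f 52 40 53
f 52 53 42
f 53 40 54
f 53 54 42
f 54 40 41
f 54 41 42



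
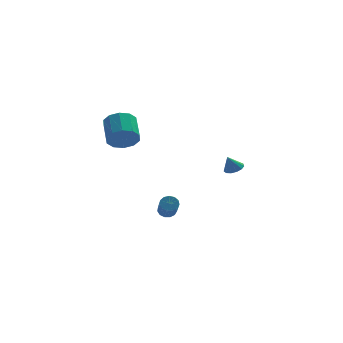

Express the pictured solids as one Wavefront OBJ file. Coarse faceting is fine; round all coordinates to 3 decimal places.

v -0.354 1.289 -4.392
v -0.016 1.58 -4.038
v -0.048 0.342 -2.993
v -0.386 0.051 -3.348
v -0.317 1.655 -3.957
v -0.35 0.418 -2.912
v -0.63 1.614 -4.015
v -0.663 0.377 -2.97
v -0.856 1.47 -4.193
v -0.888 0.233 -3.148
v -0.922 1.269 -4.434
v -0.954 0.031 -3.389
v -0.808 1.073 -4.662
v -0.84 -0.164 -3.617
v -0.549 0.946 -4.804
v -0.582 -0.291 -3.759
v -0.229 0.928 -4.816
v -0.261 -0.309 -3.771
v 0.052 1.024 -4.693
v 0.02 -0.213 -3.648
v 0.204 1.205 -4.475
v 0.172 -0.033 -3.43
v 0.179 1.412 -4.23
v 0.146 0.174 -3.186
v 3.425 0.717 -1.018
v 3.975 0.492 -0.809
v 3.015 0.583 -0.082
v 3.983 0.843 -0.755
v 3.814 1.154 -0.785
v 3.521 1.326 -0.889
v 3.198 1.304 -1.034
v 2.946 1.096 -1.173
v 2.847 0.767 -1.263
v 2.931 0.423 -1.276
v 3.171 0.171 -1.206
v 3.493 0.093 -1.077
v 3.792 0.213 -0.929
v -3.333 -3.014 2.915
v -2.408 -2.899 2.73
v -2.423 -1.45 3.56
v -3.347 -1.566 3.745
v -2.713 -2.652 2.293
v -2.727 -1.203 3.124
v -3.254 -2.543 2.094
v -3.269 -1.094 2.924
v -3.826 -2.614 2.208
v -3.84 -1.165 3.039
v -4.209 -2.838 2.592
v -4.223 -1.389 3.423
v -4.257 -3.13 3.1
v -4.272 -1.681 3.93
v -3.953 -3.377 3.536
v -3.967 -1.928 4.367
v -3.411 -3.486 3.736
v -3.426 -2.037 4.566
v -2.84 -3.415 3.621
v -2.854 -1.966 4.452
v -2.457 -3.191 3.237
v -2.471 -1.742 4.068
f 2 1 5
f 2 5 3
f 3 5 6
f 3 6 4
f 5 1 7
f 5 7 6
f 6 7 8
f 6 8 4
f 7 1 9
f 7 9 8
f 8 9 10
f 8 10 4
f 9 1 11
f 9 11 10
f 10 11 12
f 10 12 4
f 11 1 13
f 11 13 12
f 12 13 14
f 12 14 4
f 13 1 15
f 13 15 14
f 14 15 16
f 14 16 4
f 15 1 17
f 15 17 16
f 16 17 18
f 16 18 4
f 17 1 19
f 17 19 18
f 18 19 20
f 18 20 4
f 19 1 21
f 19 21 20
f 20 21 22
f 20 22 4
f 21 1 23
f 21 23 22
f 22 23 24
f 22 24 4
f 23 1 2
f 23 2 24
f 24 2 3
f 24 3 4
f 26 25 28
f 26 28 27
f 28 25 29
f 28 29 27
f 29 25 30
f 29 30 27
f 30 25 31
f 30 31 27
f 31 25 32
f 31 32 27
f 32 25 33
f 32 33 27
f 33 25 34
f 33 34 27
f 34 25 35
f 34 35 27
f 35 25 36
f 35 36 27
f 36 25 37
f 36 37 27
f 37 25 26
f 37 26 27
f 39 38 42
f 39 42 40
f 40 42 43
f 40 43 41
f 42 38 44
f 42 44 43
f 43 44 45
f 43 45 41
f 44 38 46
f 44 46 45
f 45 46 47
f 45 47 41
f 46 38 48
f 46 48 47
f 47 48 49
f 47 49 41
f 48 38 50
f 48 50 49
f 49 50 51
f 49 51 41
f 50 38 52
f 50 52 51
f 51 52 53
f 51 53 41
f 52 38 54
f 52 54 53
f 53 54 55
f 53 55 41
f 54 38 56
f 54 56 55
f 55 56 57
f 55 57 41
f 56 38 58
f 56 58 57
f 57 58 59
f 57 59 41
f 58 38 39
f 58 39 59
f 59 39 40
f 59 40 41



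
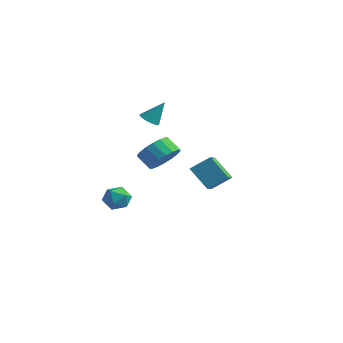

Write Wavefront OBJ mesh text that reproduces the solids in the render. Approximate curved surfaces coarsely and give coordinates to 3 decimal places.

v -2.866 -1.197 -3.585
v -2.42 -0.965 -2.872
v -3.26 -2.395 -2.948
v -2.814 -2.163 -2.235
v -3.535 -1.726 -2.459
v -3.292 -0.986 -2.853
v -2.388 -2.374 -2.967
v -2.145 -1.634 -3.361
v -2.124 -1.692 -2.49
v -2.833 -1.292 -2.176
v -2.847 -2.068 -3.644
v -3.556 -1.668 -3.33
v -1.63 -0.424 2.877
v -1.274 -0.919 2.988
v -1.11 0.224 4.103
v -1.082 -0.702 2.792
v -1.065 -0.396 2.623
v -1.227 -0.099 2.535
v -1.517 0.094 2.556
v -1.843 0.124 2.679
v -2.101 -0.021 2.864
v -2.21 -0.293 3.054
v -2.134 -0.607 3.188
v -1.899 -0.862 3.223
v -1.578 -0.979 3.148
v 4.51 -2.487 0.225
v 3.414 -2.619 1.342
v 3.853 -1.442 -0.297
v 2.757 -1.574 0.82
v 5.183 -1.686 0.98
v 4.087 -1.818 2.097
v 4.526 -0.641 0.458
v 3.43 -0.773 1.575
v -0.644 -0.222 0.184
v -0.21 0.488 0.807
v -1.041 0.373 1.518
v -1.476 -0.338 0.896
v -0.481 0.744 0.532
v -1.312 0.629 1.244
v -0.784 0.808 0.188
v -1.615 0.693 0.9
v -1.059 0.668 -0.156
v -1.89 0.553 0.555
v -1.253 0.352 -0.433
v -2.084 0.237 0.278
v -1.326 -0.078 -0.588
v -2.157 -0.193 0.123
v -1.264 -0.537 -0.59
v -2.095 -0.652 0.121
v -1.079 -0.933 -0.438
v -1.91 -1.048 0.273
v -0.808 -1.189 -0.164
v -1.639 -1.304 0.548
v -0.505 -1.253 0.18
v -1.336 -1.368 0.892
v -0.23 -1.113 0.525
v -1.061 -1.228 1.236
v -0.036 -0.797 0.802
v -0.867 -0.912 1.513
v 0.037 -0.367 0.957
v -0.794 -0.482 1.668
v -0.025 0.092 0.959
v -0.856 -0.023 1.67
f 1 12 6
f 1 6 2
f 1 2 8
f 1 8 11
f 1 11 12
f 2 6 10
f 6 12 5
f 12 11 3
f 11 8 7
f 8 2 9
f 4 10 5
f 4 5 3
f 4 3 7
f 4 7 9
f 4 9 10
f 5 10 6
f 3 5 12
f 7 3 11
f 9 7 8
f 10 9 2
f 14 13 16
f 14 16 15
f 16 13 17
f 16 17 15
f 17 13 18
f 17 18 15
f 18 13 19
f 18 19 15
f 19 13 20
f 19 20 15
f 20 13 21
f 20 21 15
f 21 13 22
f 21 22 15
f 22 13 23
f 22 23 15
f 23 13 24
f 23 24 15
f 24 13 25
f 24 25 15
f 25 13 14
f 25 14 15
f 27 29 26
f 30 27 26
f 26 29 28
f 28 30 26
f 27 33 29
f 31 27 30
f 31 33 27
f 29 33 28
f 32 30 28
f 28 33 32
f 32 31 30
f 33 31 32
f 35 34 38
f 35 38 36
f 36 38 39
f 36 39 37
f 38 34 40
f 38 40 39
f 39 40 41
f 39 41 37
f 40 34 42
f 40 42 41
f 41 42 43
f 41 43 37
f 42 34 44
f 42 44 43
f 43 44 45
f 43 45 37
f 44 34 46
f 44 46 45
f 45 46 47
f 45 47 37
f 46 34 48
f 46 48 47
f 47 48 49
f 47 49 37
f 48 34 50
f 48 50 49
f 49 50 51
f 49 51 37
f 50 34 52
f 50 52 51
f 51 52 53
f 51 53 37
f 52 34 54
f 52 54 53
f 53 54 55
f 53 55 37
f 54 34 56
f 54 56 55
f 55 56 57
f 55 57 37
f 56 34 58
f 56 58 57
f 57 58 59
f 57 59 37
f 58 34 60
f 58 60 59
f 59 60 61
f 59 61 37
f 60 34 62
f 60 62 61
f 61 62 63
f 61 63 37
f 62 34 35
f 62 35 63
f 63 35 36
f 63 36 37



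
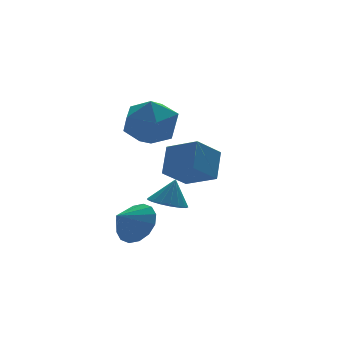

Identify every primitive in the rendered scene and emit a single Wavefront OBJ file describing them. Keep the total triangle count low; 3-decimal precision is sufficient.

v 1.842 -0.189 -2.325
v 2.452 0.633 -1.283
v 1.15 1.077 -2.918
v 1.76 1.899 -1.877
v 3 0.041 -3.183
v 3.61 0.863 -2.142
v 2.308 1.307 -3.777
v 2.918 2.129 -2.735
v -1.322 -1.74 -4.065
v -0.797 -2.332 -3.488
v -2.218 -1.92 -3.435
v -0.746 -1.871 -3.284
v -0.849 -1.374 -3.289
v -1.079 -0.976 -3.502
v -1.375 -0.782 -3.866
v -1.656 -0.845 -4.284
v -1.848 -1.148 -4.643
v -1.899 -1.609 -4.847
v -1.795 -2.106 -4.842
v -1.565 -2.504 -4.628
v -1.27 -2.698 -4.264
v -0.989 -2.635 -3.847
v -0.857 -3.376 -2.512
v -0.449 -4.023 -2.598
v -0.483 -3.284 -1.428
v -0.215 -3.757 -2.701
v -0.129 -3.404 -2.761
v -0.209 -3.044 -2.763
v -0.438 -2.76 -2.708
v -0.763 -2.618 -2.608
v -1.109 -2.649 -2.486
v -1.398 -2.846 -2.37
v -1.562 -3.165 -2.286
v -1.565 -3.532 -2.254
v -1.406 -3.864 -2.281
v -1.121 -4.083 -2.361
v -0.776 -4.141 -2.475
v 0.648 1.502 -0.259
v 1.436 0.56 -0.331
v -0.716 0.3 0.551
v 0.072 -0.642 0.479
v 0.284 0.278 1.268
v 1.126 1.022 0.767
v -0.406 -0.162 -0.547
v 0.436 0.582 -1.048
v 0.784 -0.468 -0.508
v 1.211 -0.196 0.613
v -0.491 1.056 -0.393
v -0.064 1.328 0.728
f 2 4 1
f 5 2 1
f 1 4 3
f 3 5 1
f 2 8 4
f 6 2 5
f 6 8 2
f 4 8 3
f 7 5 3
f 3 8 7
f 7 6 5
f 8 6 7
f 10 9 12
f 10 12 11
f 12 9 13
f 12 13 11
f 13 9 14
f 13 14 11
f 14 9 15
f 14 15 11
f 15 9 16
f 15 16 11
f 16 9 17
f 16 17 11
f 17 9 18
f 17 18 11
f 18 9 19
f 18 19 11
f 19 9 20
f 19 20 11
f 20 9 21
f 20 21 11
f 21 9 22
f 21 22 11
f 22 9 10
f 22 10 11
f 24 23 26
f 24 26 25
f 26 23 27
f 26 27 25
f 27 23 28
f 27 28 25
f 28 23 29
f 28 29 25
f 29 23 30
f 29 30 25
f 30 23 31
f 30 31 25
f 31 23 32
f 31 32 25
f 32 23 33
f 32 33 25
f 33 23 34
f 33 34 25
f 34 23 35
f 34 35 25
f 35 23 36
f 35 36 25
f 36 23 37
f 36 37 25
f 37 23 24
f 37 24 25
f 38 49 43
f 38 43 39
f 38 39 45
f 38 45 48
f 38 48 49
f 39 43 47
f 43 49 42
f 49 48 40
f 48 45 44
f 45 39 46
f 41 47 42
f 41 42 40
f 41 40 44
f 41 44 46
f 41 46 47
f 42 47 43
f 40 42 49
f 44 40 48
f 46 44 45
f 47 46 39



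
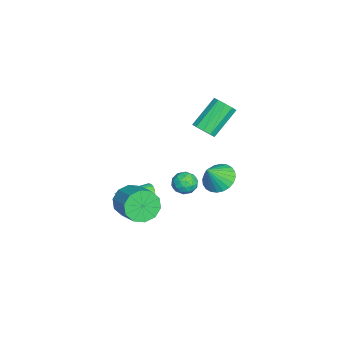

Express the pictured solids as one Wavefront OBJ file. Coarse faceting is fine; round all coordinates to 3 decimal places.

v 0.132 2.738 1.246
v 0.866 3.3 1.141
v 0.748 2.142 2.354
v 0.657 3.497 1.363
v 0.368 3.578 1.568
v 0.043 3.532 1.723
v -0.268 3.364 1.806
v -0.518 3.101 1.803
v -0.669 2.783 1.716
v -0.698 2.458 1.557
v -0.601 2.176 1.351
v -0.392 1.979 1.129
v -0.103 1.898 0.925
v 0.221 1.944 0.77
v 0.532 2.112 0.687
v 0.783 2.375 0.69
v 0.934 2.693 0.777
v 0.963 3.018 0.935
v -0.617 -0.881 -0.858
v -0.155 -0.852 -1.356
v 0.257 -2.519 -0.142
v -0.037 -0.707 -1.168
v -0.007 -0.588 -0.932
v -0.071 -0.514 -0.685
v -0.217 -0.496 -0.465
v -0.424 -0.536 -0.304
v -0.661 -0.629 -0.228
v -0.891 -0.76 -0.247
v -1.079 -0.909 -0.36
v -1.197 -1.055 -0.548
v -1.226 -1.173 -0.784
v -1.163 -1.247 -1.03
v -1.017 -1.266 -1.251
v -0.809 -1.225 -1.412
v -0.573 -1.133 -1.488
v -0.343 -1.002 -1.469
v -3.279 1.762 2.239
v -2.946 1.427 2.783
v -4.049 2.484 4.105
v -4.381 2.818 3.561
v -2.714 1.794 2.684
v -3.817 2.85 4.007
v -2.697 2.148 2.416
v -3.8 3.204 3.738
v -2.902 2.355 2.079
v -4.005 3.411 3.401
v -3.251 2.335 1.804
v -4.354 3.391 3.126
v -3.611 2.096 1.695
v -4.714 3.153 3.017
v -3.843 1.73 1.793
v -4.946 2.786 3.116
v -3.86 1.376 2.062
v -4.963 2.432 3.384
v -3.655 1.169 2.399
v -4.758 2.225 3.721
v -3.306 1.189 2.674
v -4.409 2.245 3.996
v 2.06 1.701 2.811
v 2.569 1.681 2.325
v 1.791 0.619 2.575
v 2.3 0.599 2.089
v 2.467 0.637 2.772
v 2.633 1.306 2.919
v 1.727 0.994 1.981
v 1.893 1.663 2.128
v 2.364 1.244 1.813
v 2.821 1.023 2.301
v 1.539 1.277 2.599
v 1.996 1.056 3.087
v 2.338 1.786 2.589
v 2.022 0.514 2.311
v 2.12 0.537 2.713
v 2.419 0.525 2.427
v 2.375 1.566 2.938
v 2.675 1.554 2.652
v 2.615 0.94 2.915
v 1.685 0.746 2.248
v 1.985 0.734 1.962
v 1.941 1.775 2.473
v 2.24 1.763 2.187
v 1.745 1.36 1.985
v 2.517 1.517 2.002
v 2.359 0.881 1.863
v 2.022 1.113 1.8
v 2.12 1.507 1.886
v 2.786 1.387 2.289
v 2.627 0.751 2.15
v 2.725 0.774 2.552
v 2.823 1.167 2.638
v 2.665 1.131 1.988
v 1.733 1.549 2.75
v 1.574 0.913 2.611
v 1.537 1.133 2.262
v 1.635 1.526 2.348
v 2.001 1.419 3.037
v 1.843 0.783 2.898
v 2.24 0.793 3.014
v 2.338 1.187 3.1
v 1.695 1.169 2.912
v 1.671 -1.549 0.513
v 2.249 -1.948 -0.171
v 3.506 -1.251 0.484
v 2.929 -0.851 1.167
v 2.058 -1.411 -0.377
v 3.316 -0.714 0.278
v 1.72 -0.927 -0.243
v 2.978 -0.23 0.411
v 1.363 -0.68 0.179
v 2.621 0.017 0.834
v 1.124 -0.765 0.729
v 2.381 -0.068 1.384
v 1.094 -1.149 1.196
v 2.351 -0.452 1.851
v 1.284 -1.686 1.402
v 2.542 -0.989 2.057
v 1.622 -2.17 1.269
v 2.88 -1.473 1.923
v 1.979 -2.417 0.846
v 3.237 -1.72 1.501
v 2.219 -2.332 0.296
v 3.476 -1.635 0.951
f 2 1 4
f 2 4 3
f 4 1 5
f 4 5 3
f 5 1 6
f 5 6 3
f 6 1 7
f 6 7 3
f 7 1 8
f 7 8 3
f 8 1 9
f 8 9 3
f 9 1 10
f 9 10 3
f 10 1 11
f 10 11 3
f 11 1 12
f 11 12 3
f 12 1 13
f 12 13 3
f 13 1 14
f 13 14 3
f 14 1 15
f 14 15 3
f 15 1 16
f 15 16 3
f 16 1 17
f 16 17 3
f 17 1 18
f 17 18 3
f 18 1 2
f 18 2 3
f 20 19 22
f 20 22 21
f 22 19 23
f 22 23 21
f 23 19 24
f 23 24 21
f 24 19 25
f 24 25 21
f 25 19 26
f 25 26 21
f 26 19 27
f 26 27 21
f 27 19 28
f 27 28 21
f 28 19 29
f 28 29 21
f 29 19 30
f 29 30 21
f 30 19 31
f 30 31 21
f 31 19 32
f 31 32 21
f 32 19 33
f 32 33 21
f 33 19 34
f 33 34 21
f 34 19 35
f 34 35 21
f 35 19 36
f 35 36 21
f 36 19 20
f 36 20 21
f 38 37 41
f 38 41 39
f 39 41 42
f 39 42 40
f 41 37 43
f 41 43 42
f 42 43 44
f 42 44 40
f 43 37 45
f 43 45 44
f 44 45 46
f 44 46 40
f 45 37 47
f 45 47 46
f 46 47 48
f 46 48 40
f 47 37 49
f 47 49 48
f 48 49 50
f 48 50 40
f 49 37 51
f 49 51 50
f 50 51 52
f 50 52 40
f 51 37 53
f 51 53 52
f 52 53 54
f 52 54 40
f 53 37 55
f 53 55 54
f 54 55 56
f 54 56 40
f 55 37 57
f 55 57 56
f 56 57 58
f 56 58 40
f 57 37 38
f 57 38 58
f 58 38 39
f 58 39 40
f 59 96 75
f 96 70 99
f 75 99 64
f 96 99 75
f 59 75 71
f 75 64 76
f 71 76 60
f 75 76 71
f 59 71 80
f 71 60 81
f 80 81 66
f 71 81 80
f 59 80 92
f 80 66 95
f 92 95 69
f 80 95 92
f 59 92 96
f 92 69 100
f 96 100 70
f 92 100 96
f 60 76 87
f 76 64 90
f 87 90 68
f 76 90 87
f 64 99 77
f 99 70 98
f 77 98 63
f 99 98 77
f 70 100 97
f 100 69 93
f 97 93 61
f 100 93 97
f 69 95 94
f 95 66 82
f 94 82 65
f 95 82 94
f 66 81 86
f 81 60 83
f 86 83 67
f 81 83 86
f 62 88 74
f 88 68 89
f 74 89 63
f 88 89 74
f 62 74 72
f 74 63 73
f 72 73 61
f 74 73 72
f 62 72 79
f 72 61 78
f 79 78 65
f 72 78 79
f 62 79 84
f 79 65 85
f 84 85 67
f 79 85 84
f 62 84 88
f 84 67 91
f 88 91 68
f 84 91 88
f 63 89 77
f 89 68 90
f 77 90 64
f 89 90 77
f 61 73 97
f 73 63 98
f 97 98 70
f 73 98 97
f 65 78 94
f 78 61 93
f 94 93 69
f 78 93 94
f 67 85 86
f 85 65 82
f 86 82 66
f 85 82 86
f 68 91 87
f 91 67 83
f 87 83 60
f 91 83 87
f 102 101 105
f 102 105 103
f 103 105 106
f 103 106 104
f 105 101 107
f 105 107 106
f 106 107 108
f 106 108 104
f 107 101 109
f 107 109 108
f 108 109 110
f 108 110 104
f 109 101 111
f 109 111 110
f 110 111 112
f 110 112 104
f 111 101 113
f 111 113 112
f 112 113 114
f 112 114 104
f 113 101 115
f 113 115 114
f 114 115 116
f 114 116 104
f 115 101 117
f 115 117 116
f 116 117 118
f 116 118 104
f 117 101 119
f 117 119 118
f 118 119 120
f 118 120 104
f 119 101 121
f 119 121 120
f 120 121 122
f 120 122 104
f 121 101 102
f 121 102 122
f 122 102 103
f 122 103 104

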